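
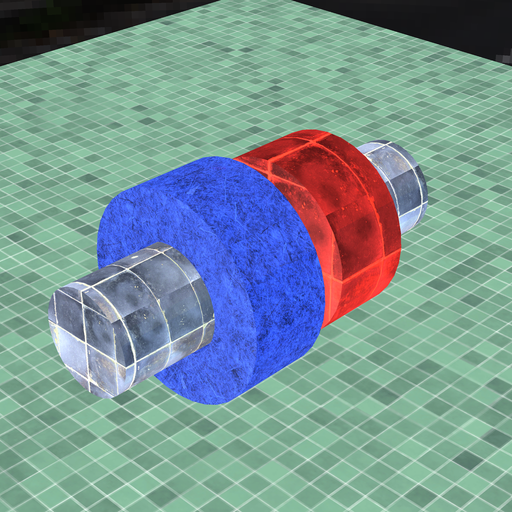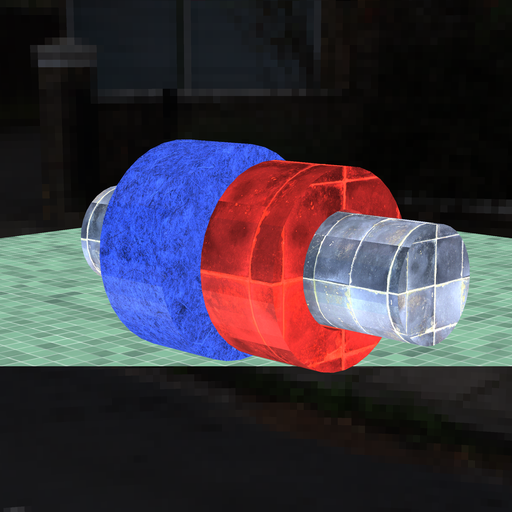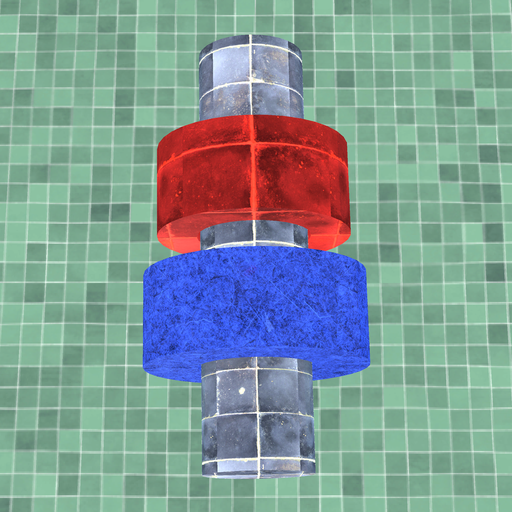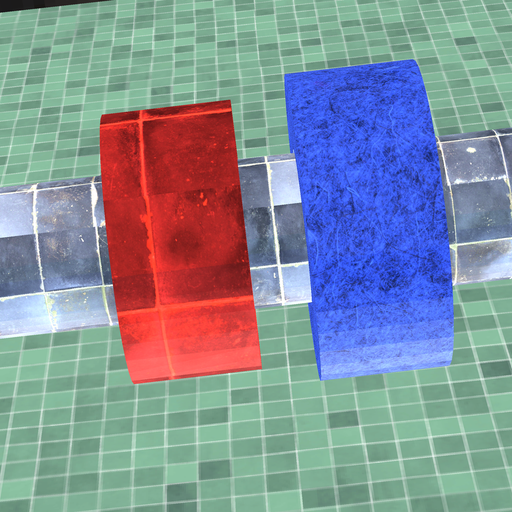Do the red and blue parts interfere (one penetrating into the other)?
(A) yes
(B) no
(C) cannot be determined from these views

(B) no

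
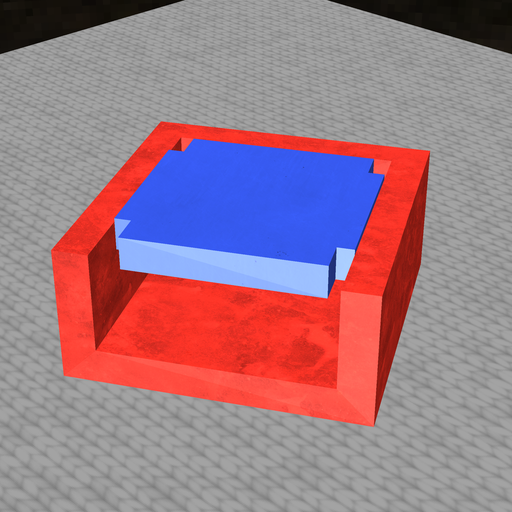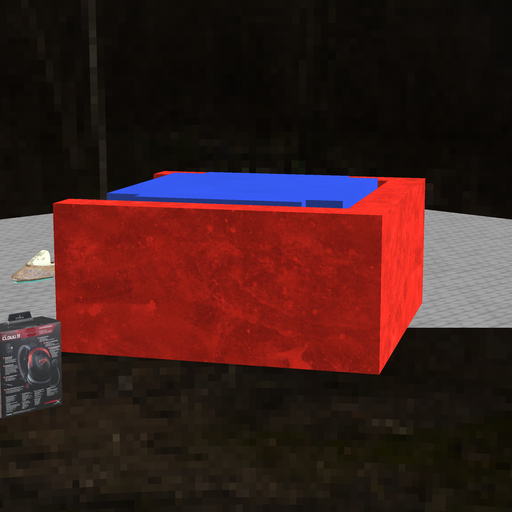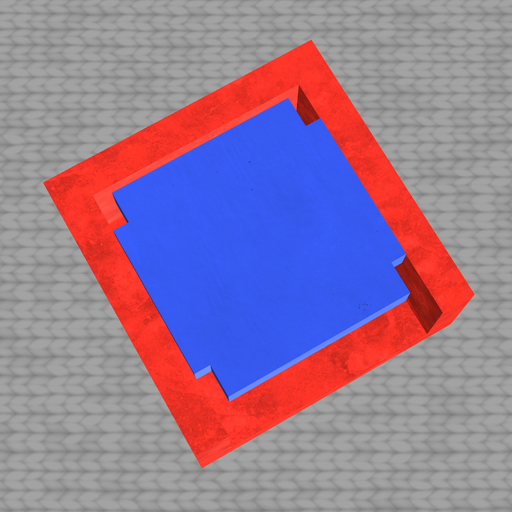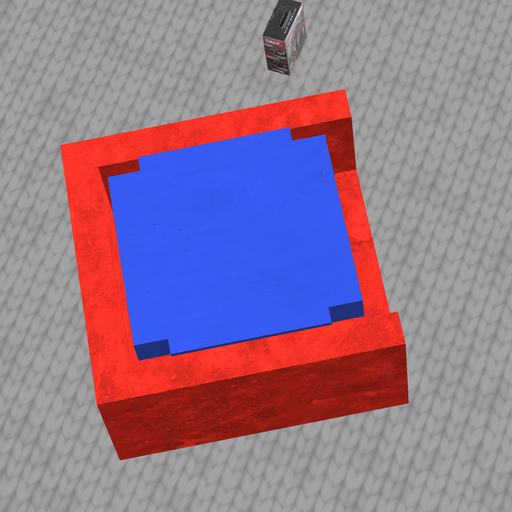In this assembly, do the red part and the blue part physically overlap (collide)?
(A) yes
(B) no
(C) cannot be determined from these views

(B) no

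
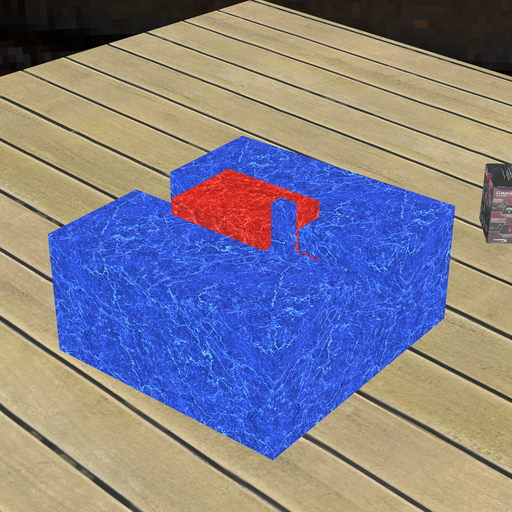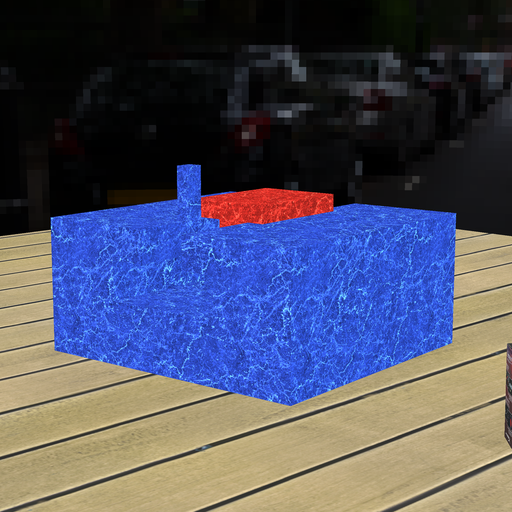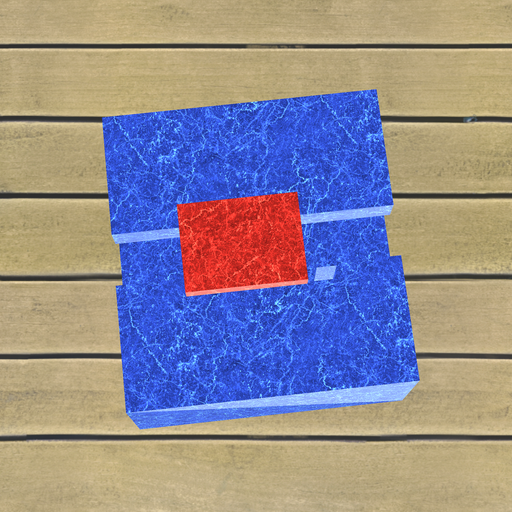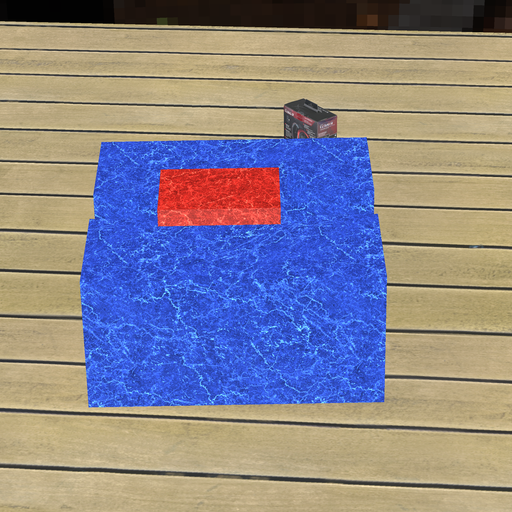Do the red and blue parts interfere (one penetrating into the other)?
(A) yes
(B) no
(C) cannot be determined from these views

(B) no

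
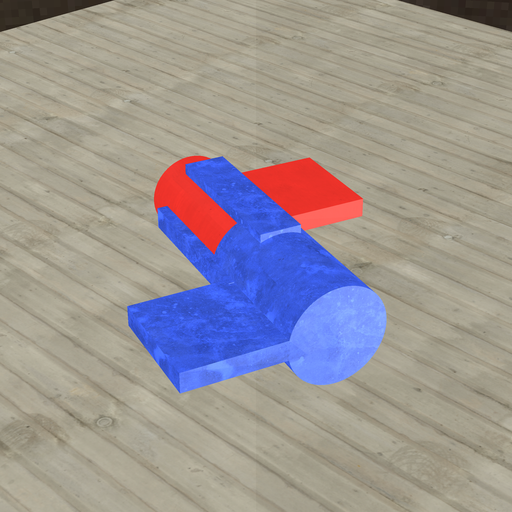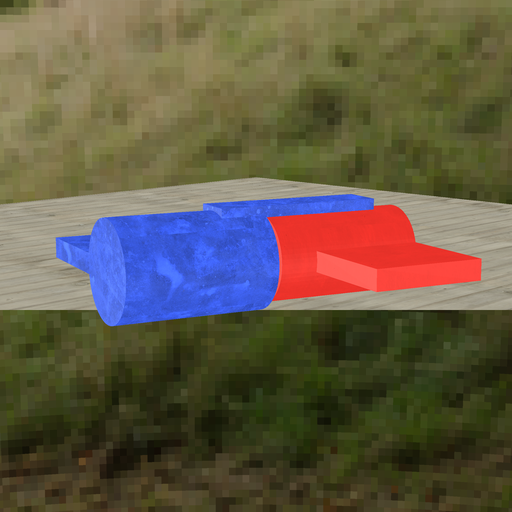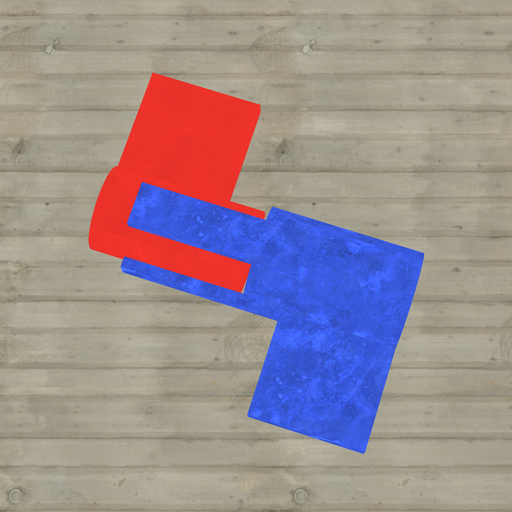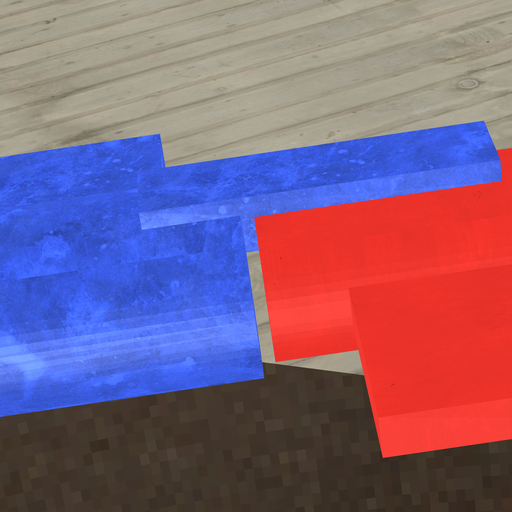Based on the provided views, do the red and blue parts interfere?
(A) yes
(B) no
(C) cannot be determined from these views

(B) no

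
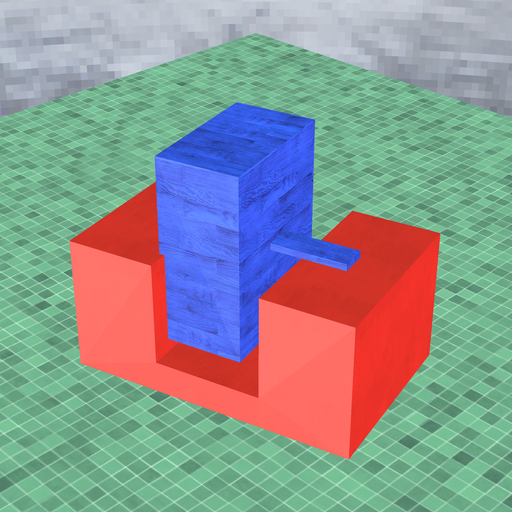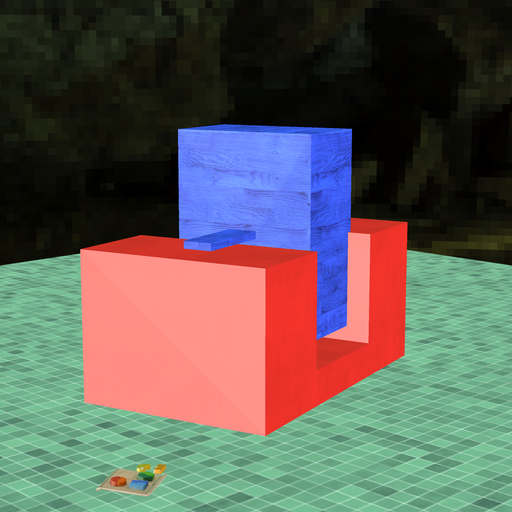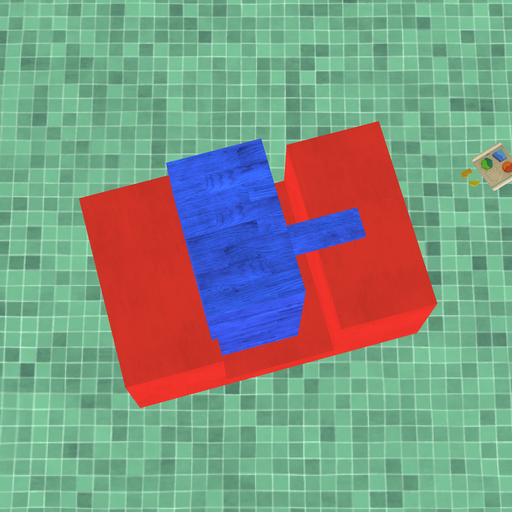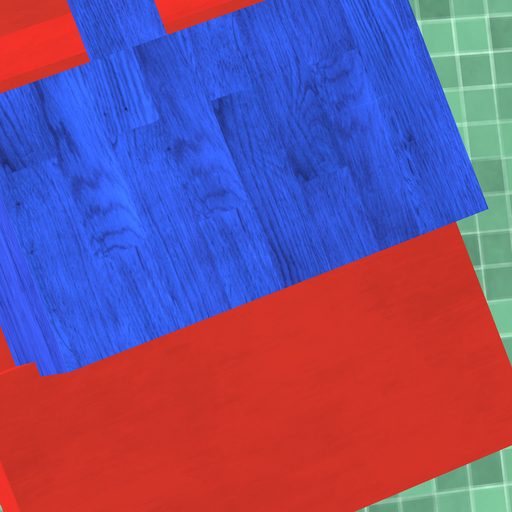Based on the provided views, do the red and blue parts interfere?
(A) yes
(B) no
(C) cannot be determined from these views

(A) yes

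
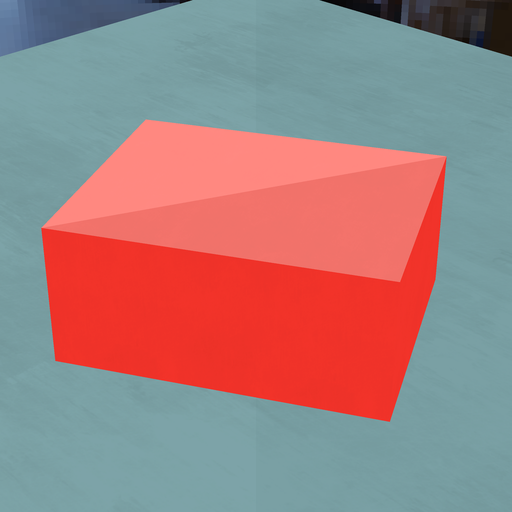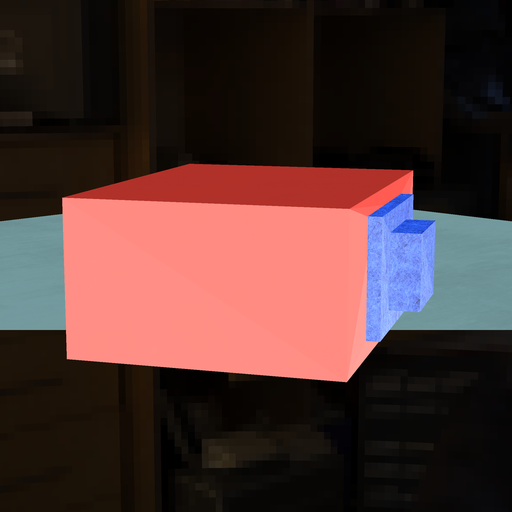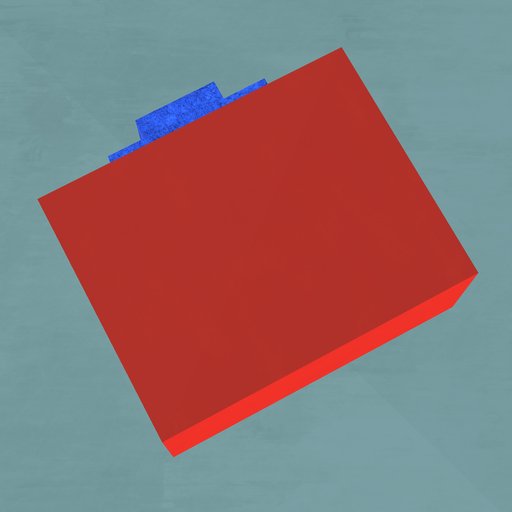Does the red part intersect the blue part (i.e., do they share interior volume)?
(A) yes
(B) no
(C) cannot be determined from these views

(C) cannot be determined from these views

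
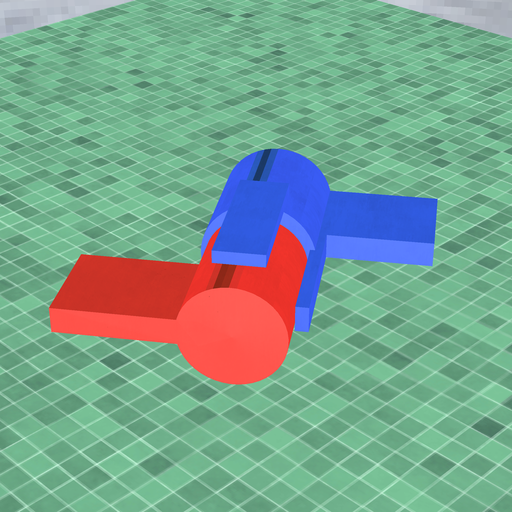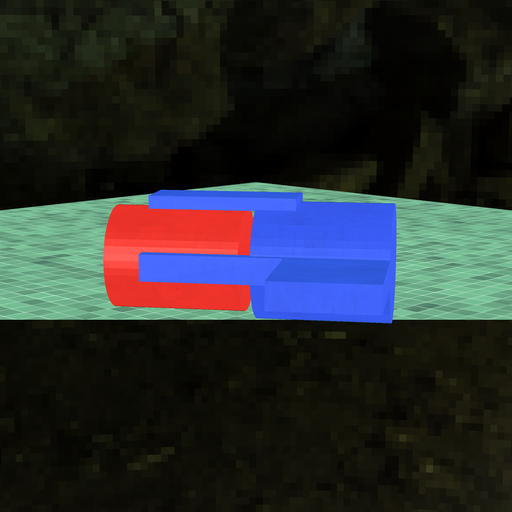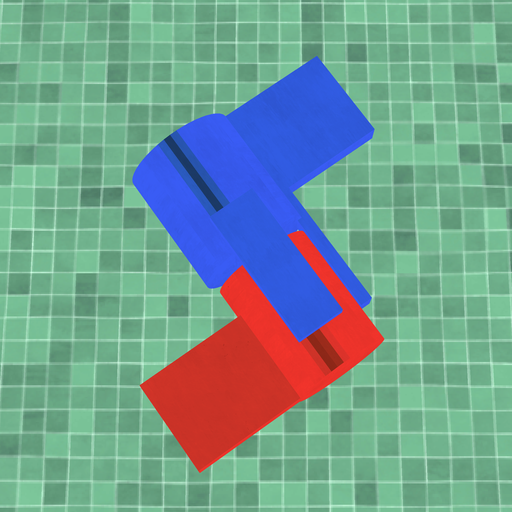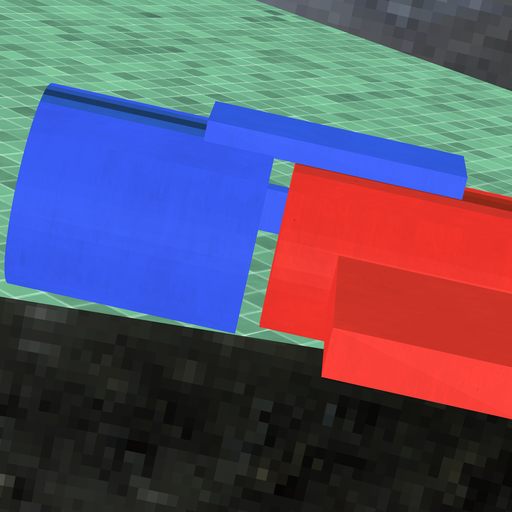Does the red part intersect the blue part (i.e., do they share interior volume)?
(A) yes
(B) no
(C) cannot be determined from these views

(B) no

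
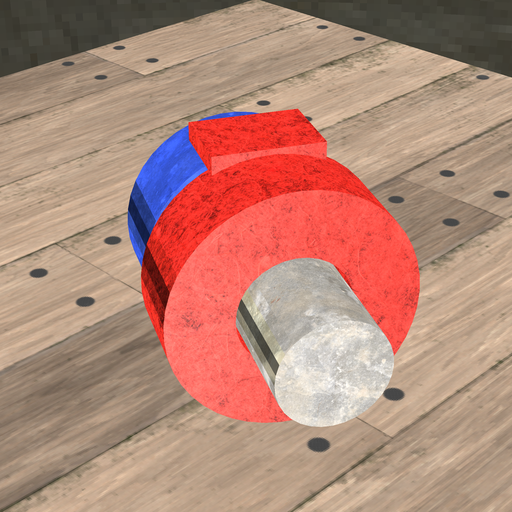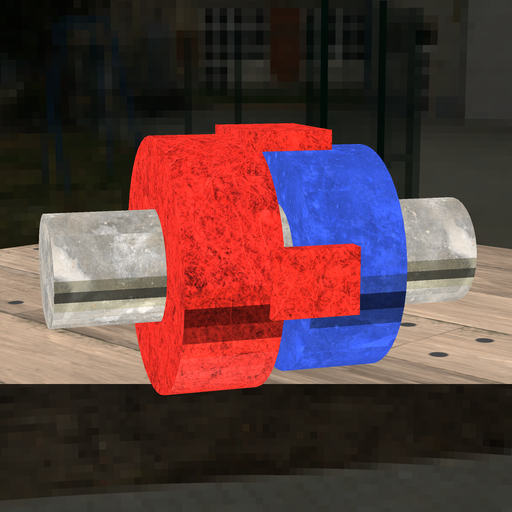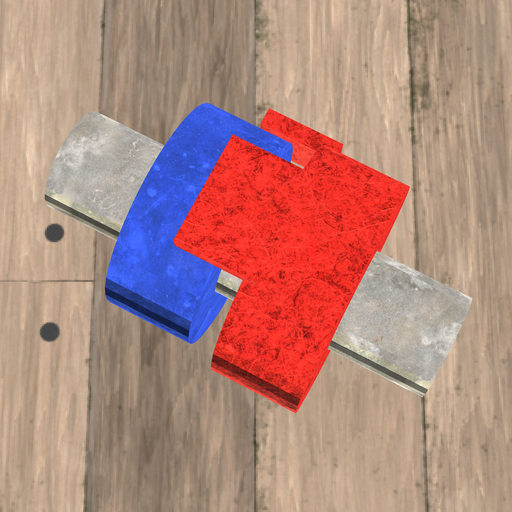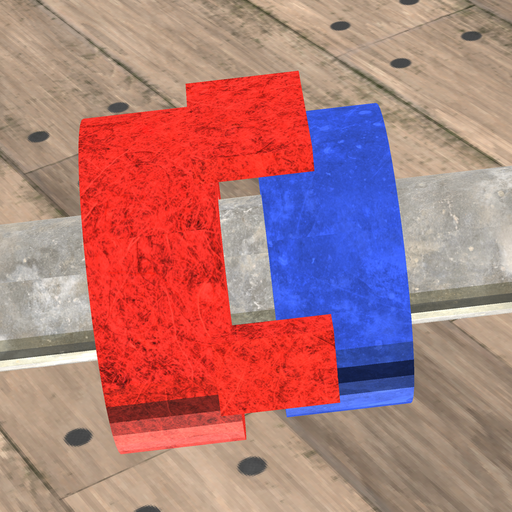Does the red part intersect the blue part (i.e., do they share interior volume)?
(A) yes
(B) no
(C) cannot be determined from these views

(B) no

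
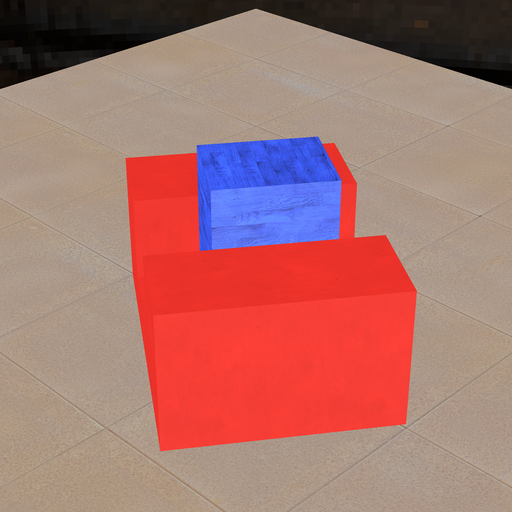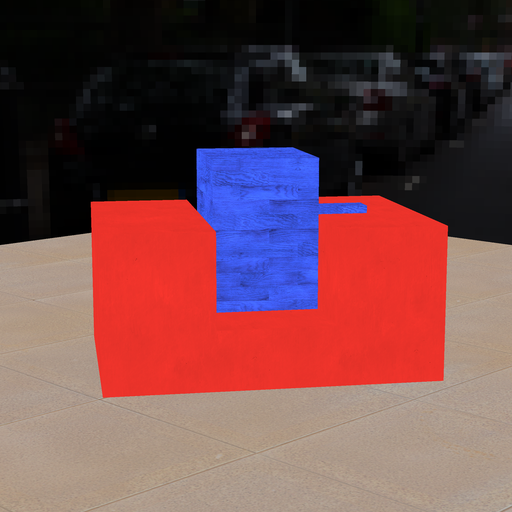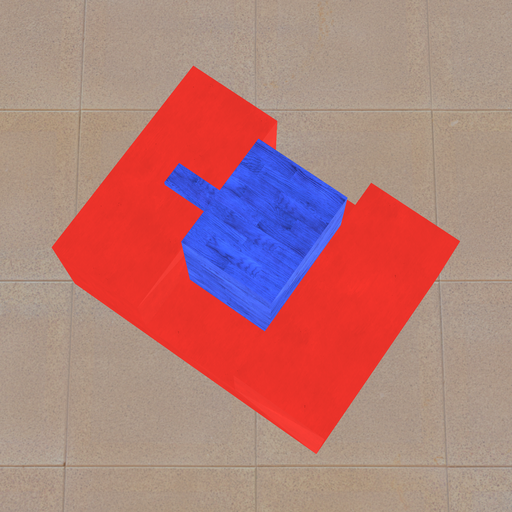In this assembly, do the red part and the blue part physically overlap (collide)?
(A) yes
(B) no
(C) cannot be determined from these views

(B) no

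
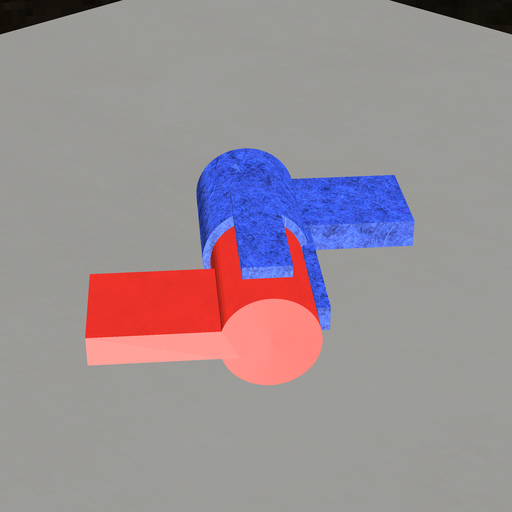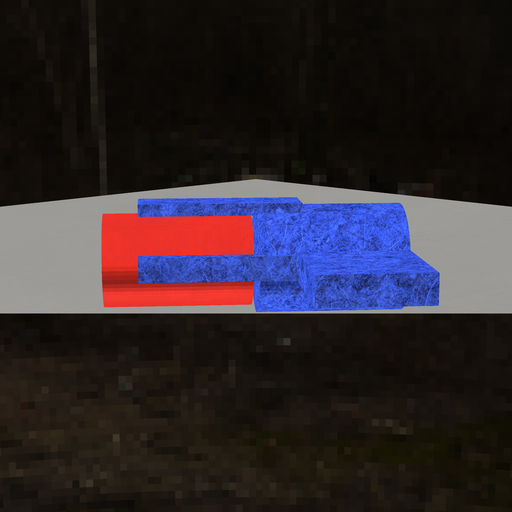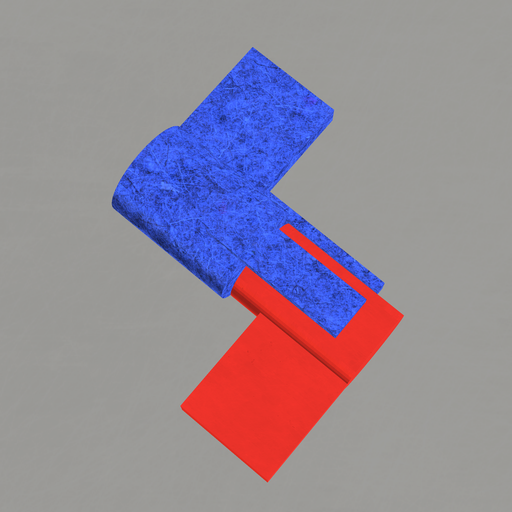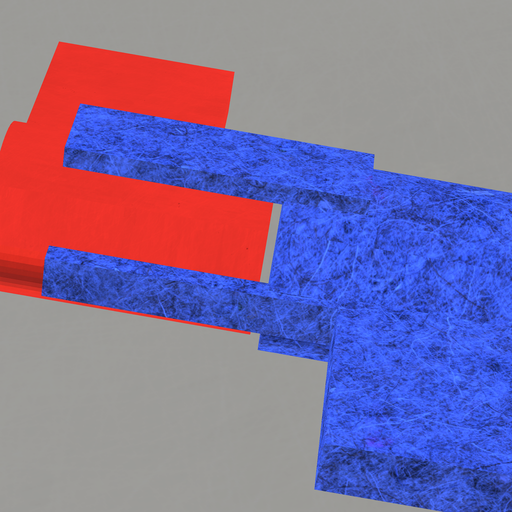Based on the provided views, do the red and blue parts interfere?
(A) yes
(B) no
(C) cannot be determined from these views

(B) no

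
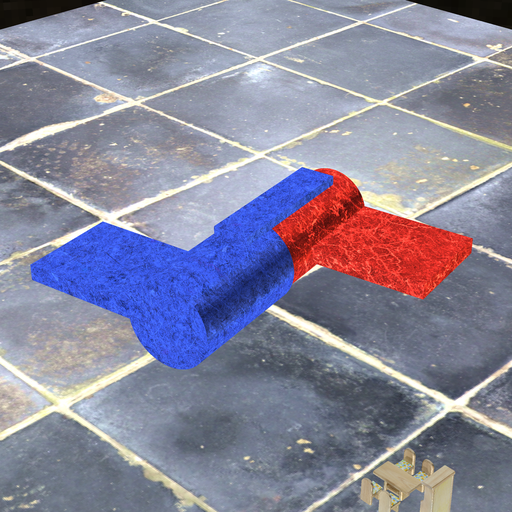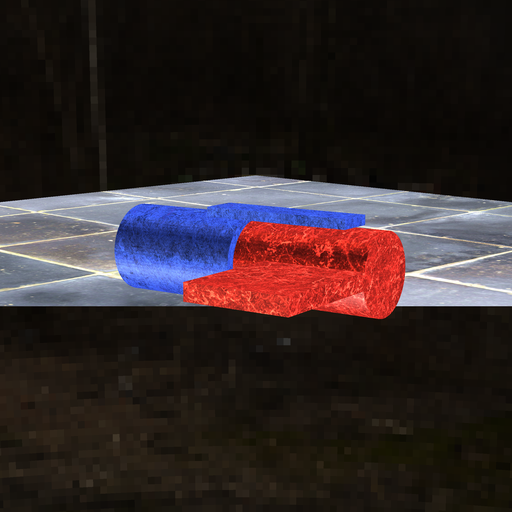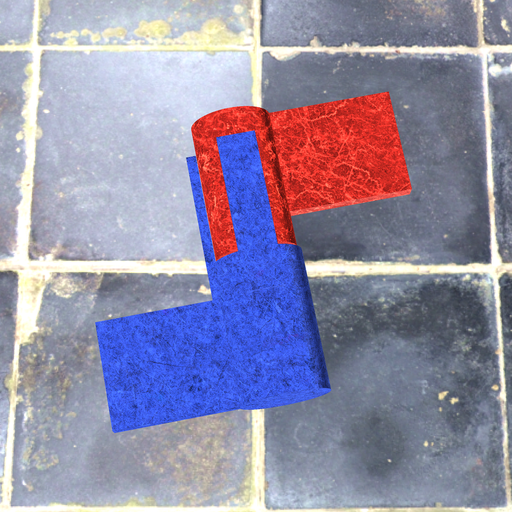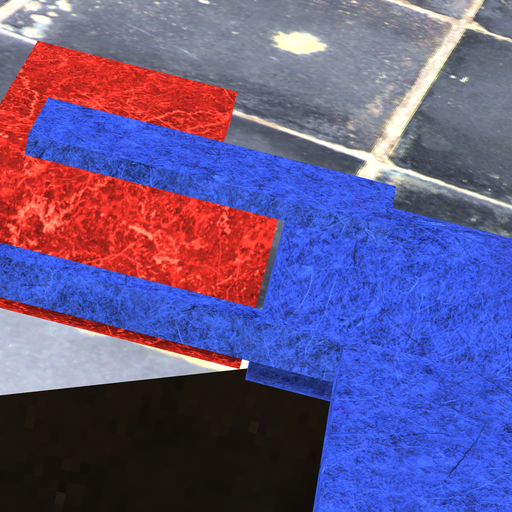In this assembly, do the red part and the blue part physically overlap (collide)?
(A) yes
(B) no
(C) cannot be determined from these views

(B) no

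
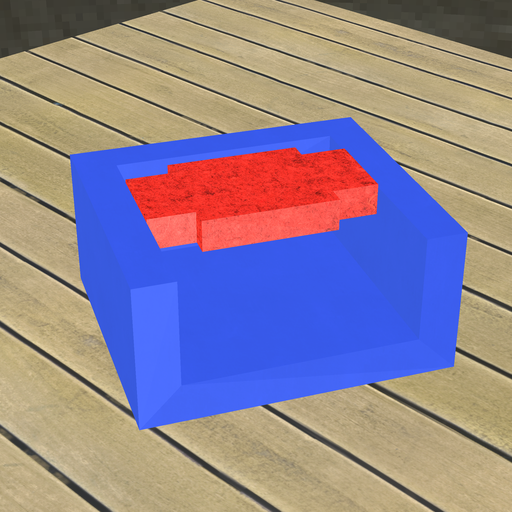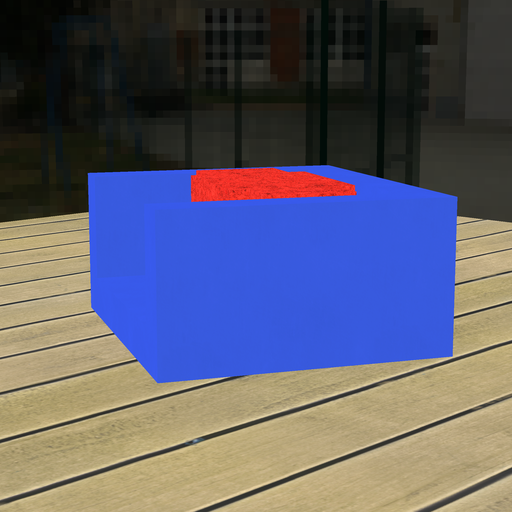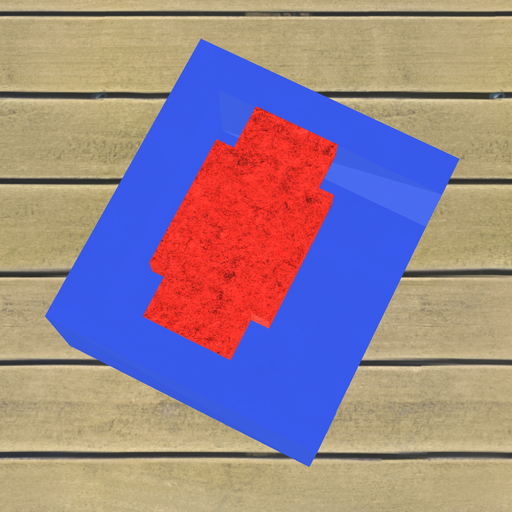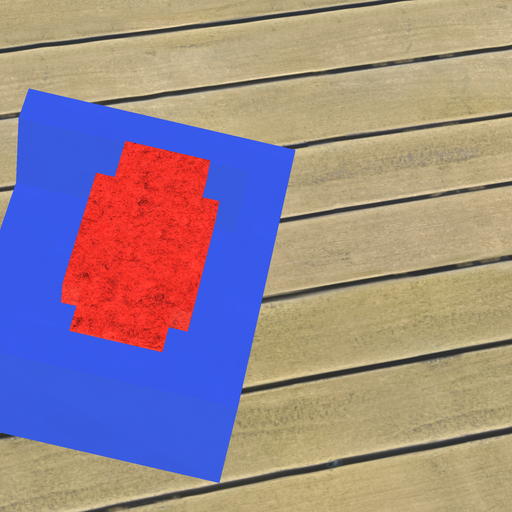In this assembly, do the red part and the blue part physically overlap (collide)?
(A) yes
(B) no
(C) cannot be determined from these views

(B) no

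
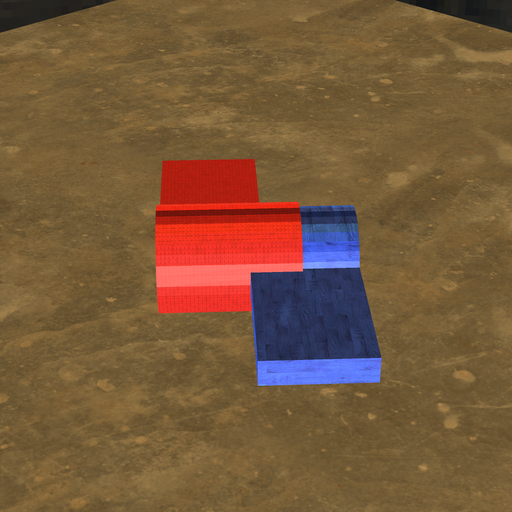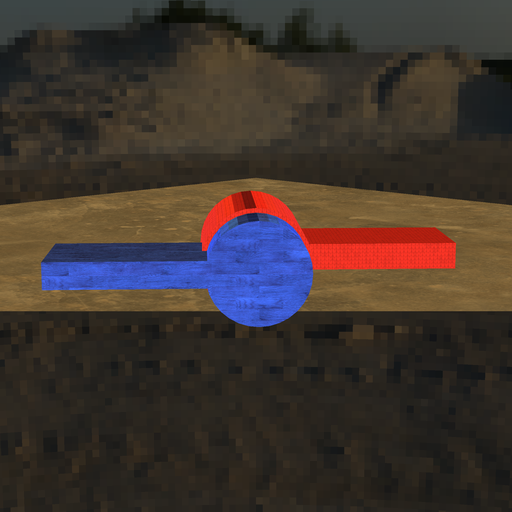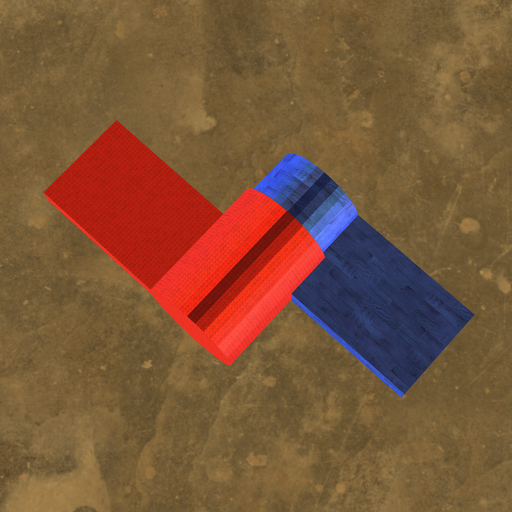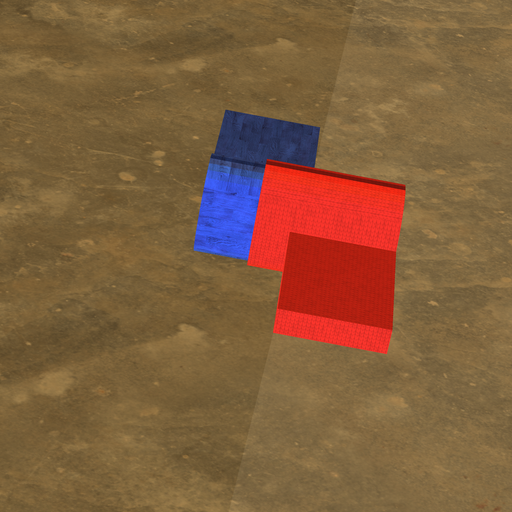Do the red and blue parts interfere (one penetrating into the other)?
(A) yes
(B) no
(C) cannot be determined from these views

(A) yes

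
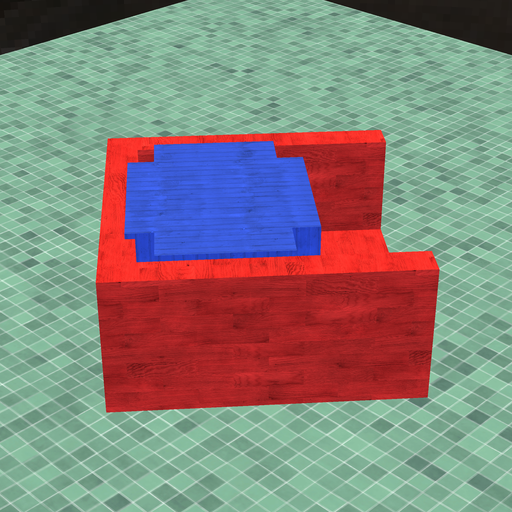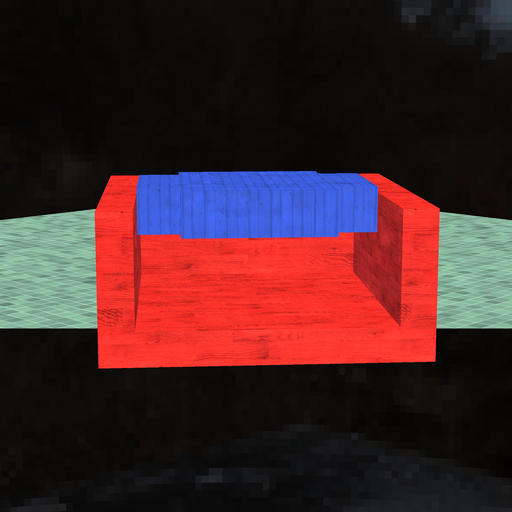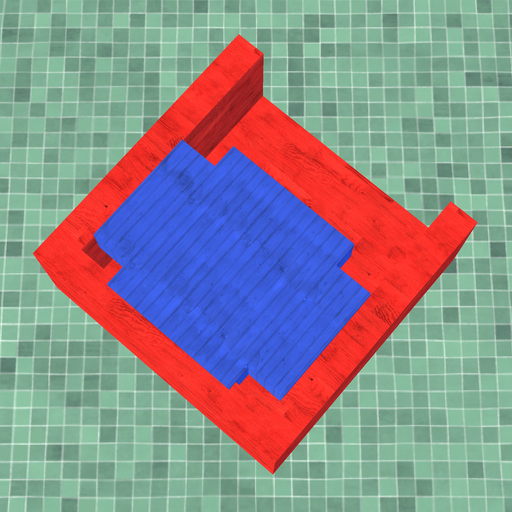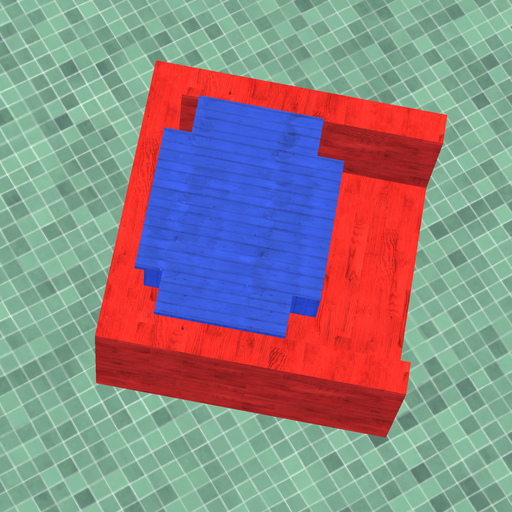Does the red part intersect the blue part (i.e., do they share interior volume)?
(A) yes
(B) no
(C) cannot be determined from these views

(A) yes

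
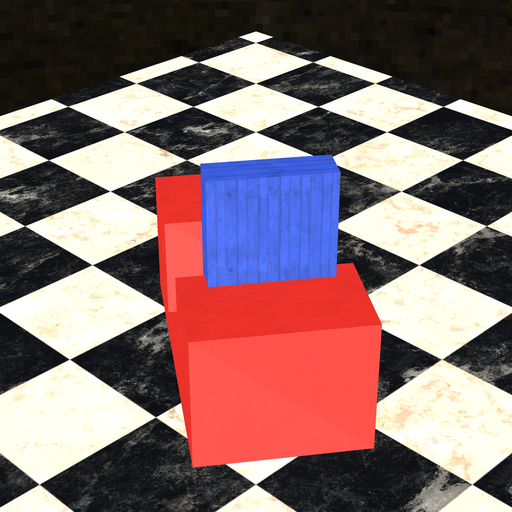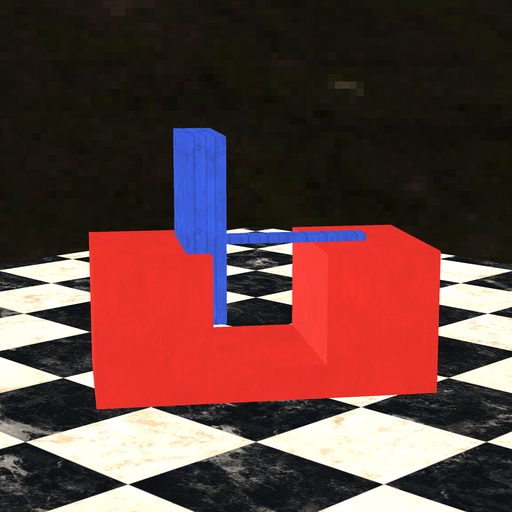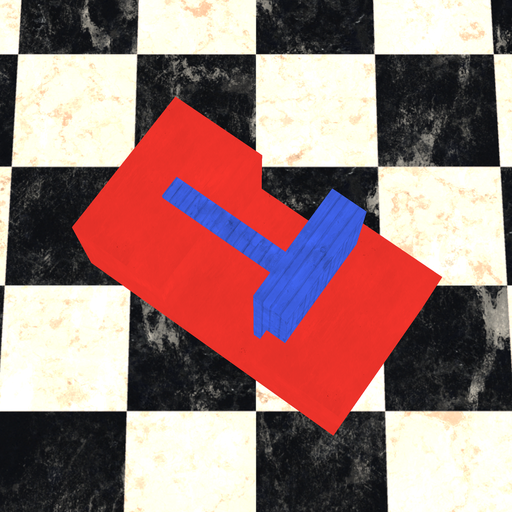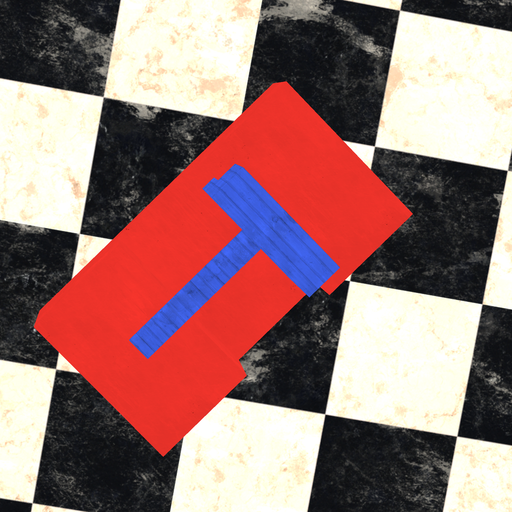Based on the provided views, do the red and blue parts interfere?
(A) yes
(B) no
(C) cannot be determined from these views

(A) yes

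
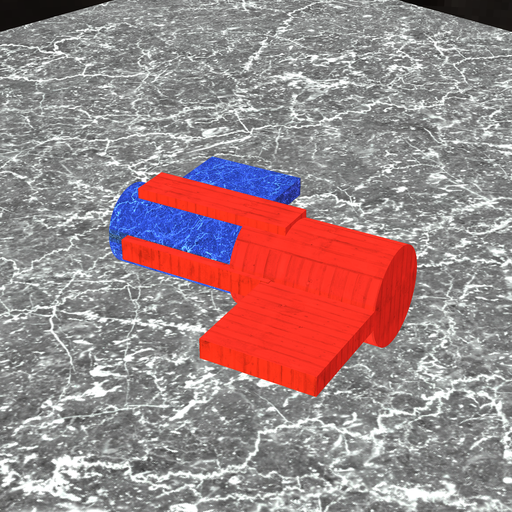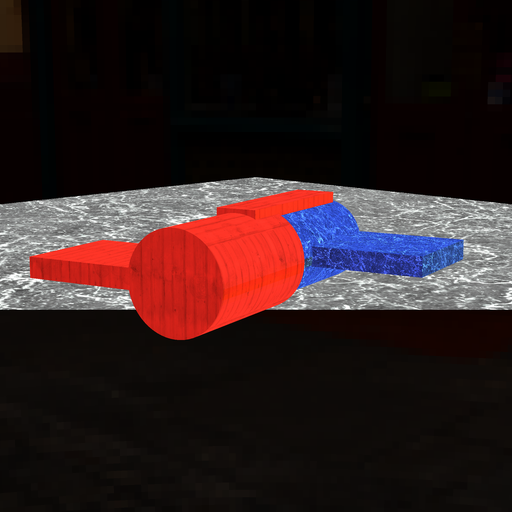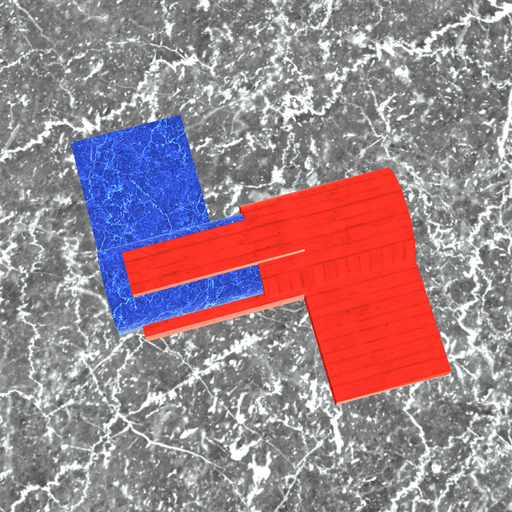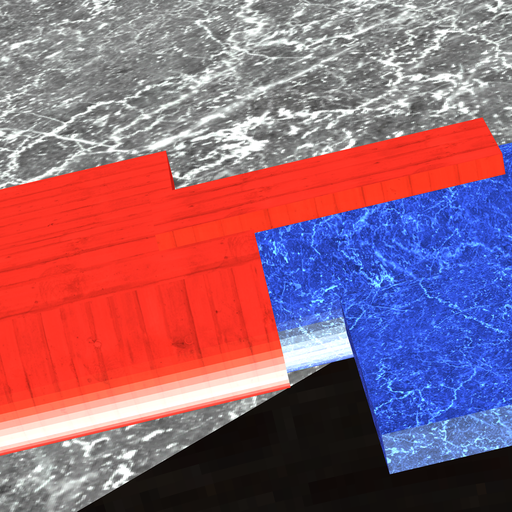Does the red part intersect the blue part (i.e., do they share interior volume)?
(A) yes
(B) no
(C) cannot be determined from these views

(A) yes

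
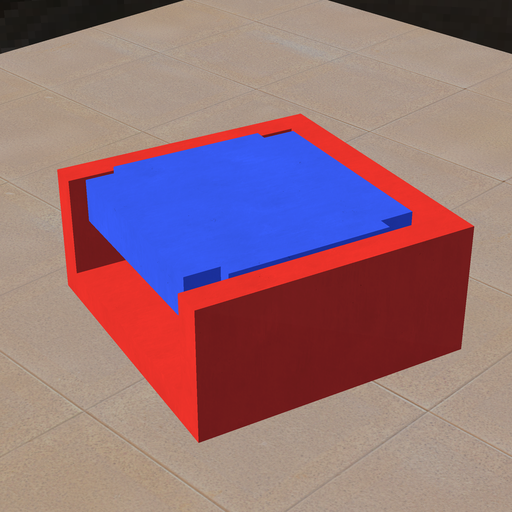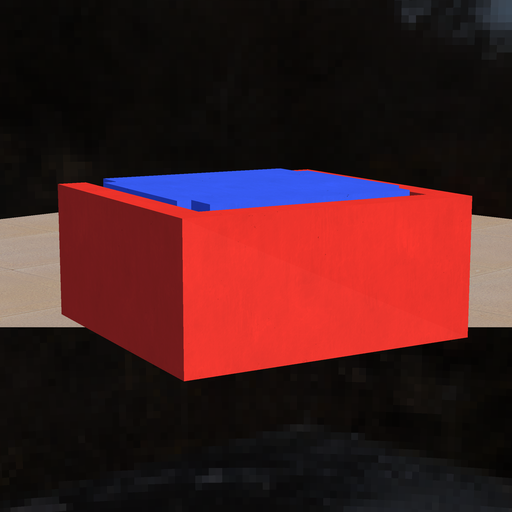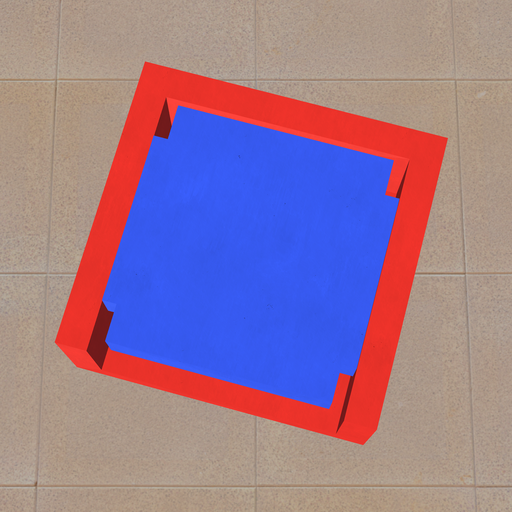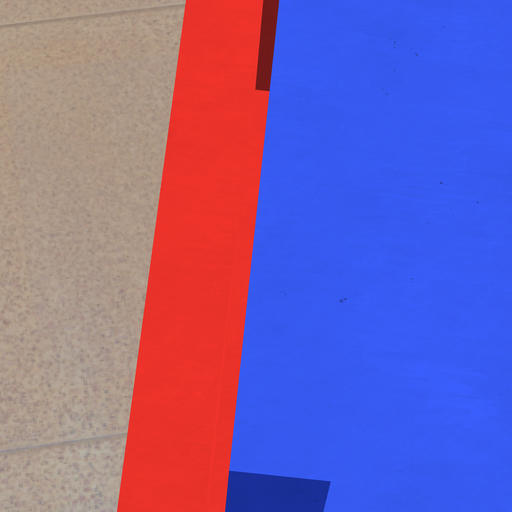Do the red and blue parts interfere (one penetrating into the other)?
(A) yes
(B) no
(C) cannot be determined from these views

(B) no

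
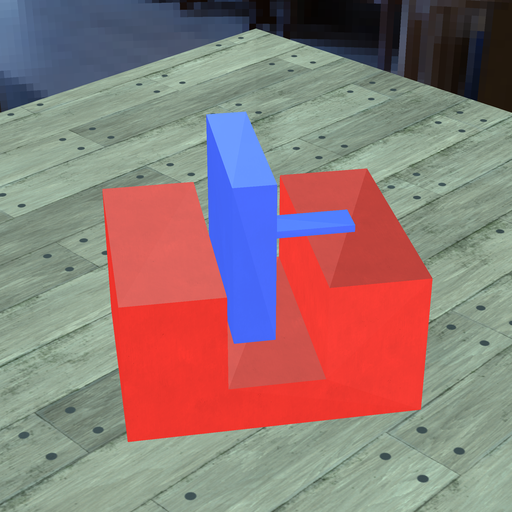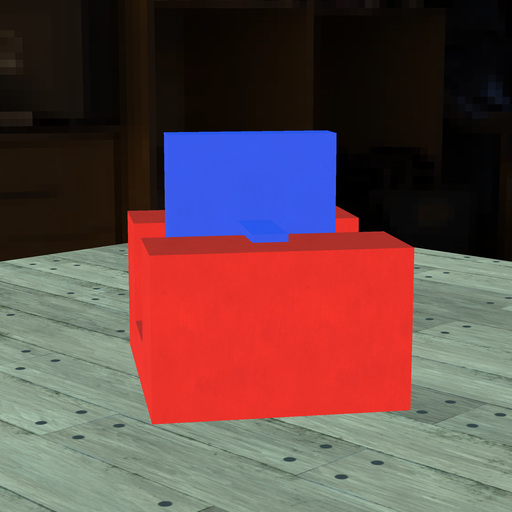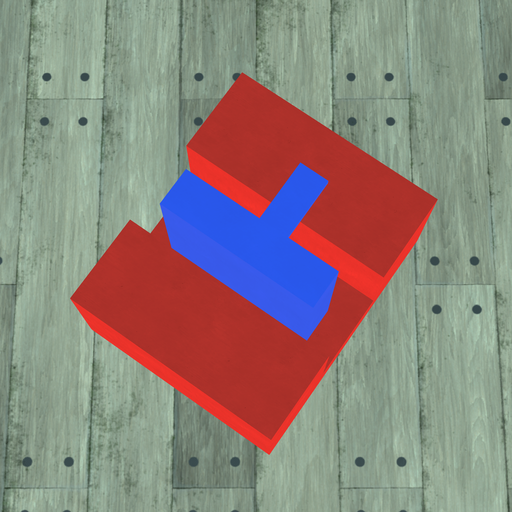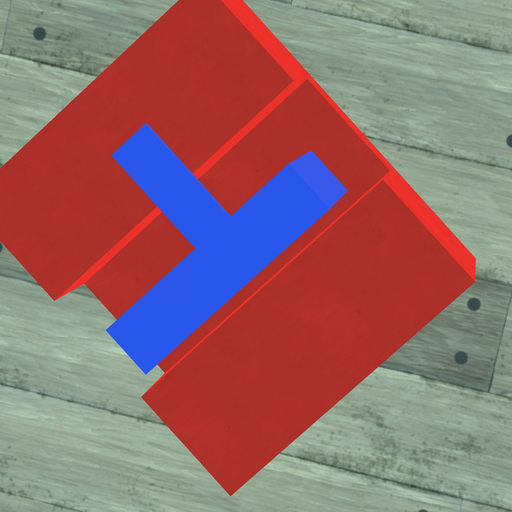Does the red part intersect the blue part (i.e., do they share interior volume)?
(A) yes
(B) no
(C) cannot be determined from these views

(B) no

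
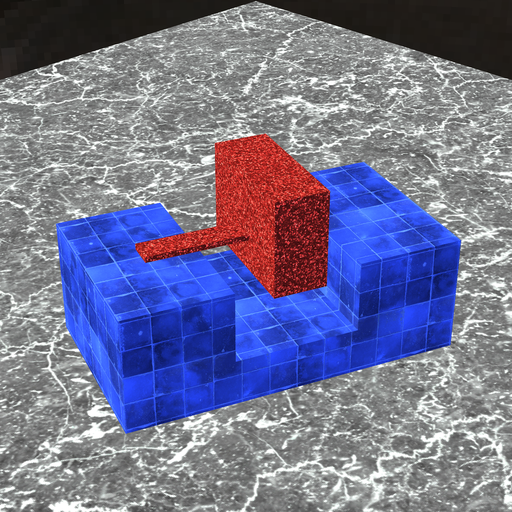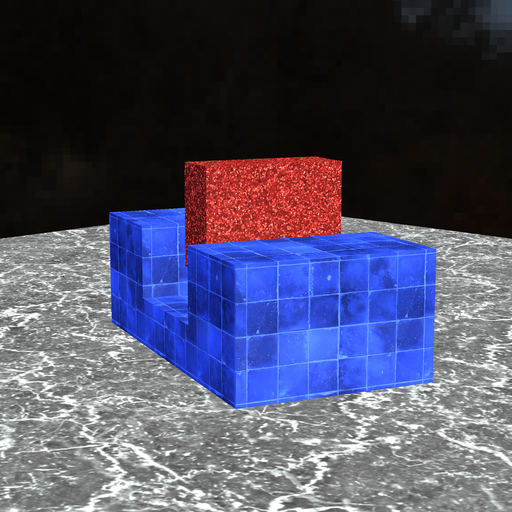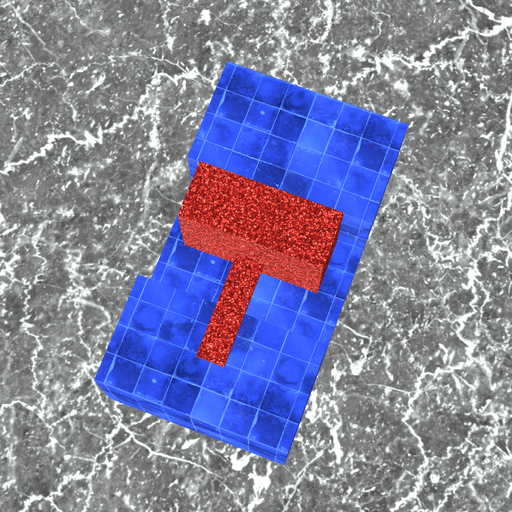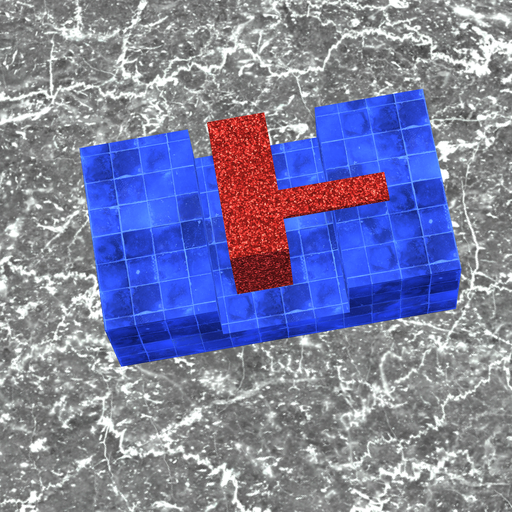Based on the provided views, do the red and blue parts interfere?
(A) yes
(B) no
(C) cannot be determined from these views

(B) no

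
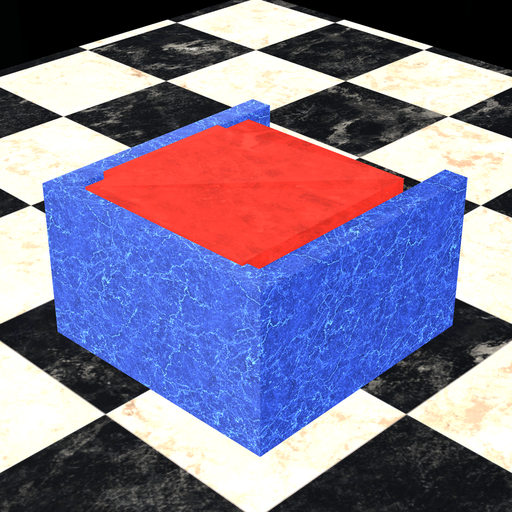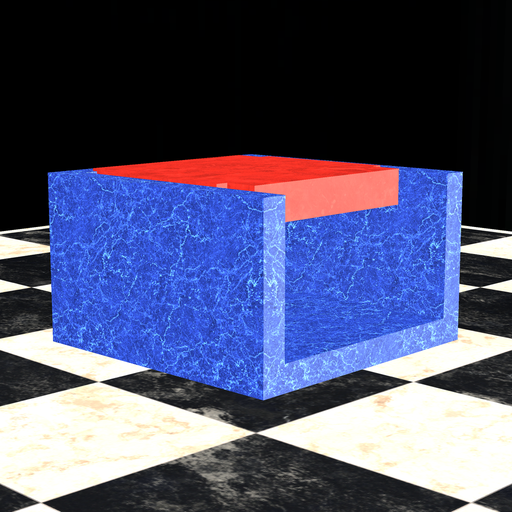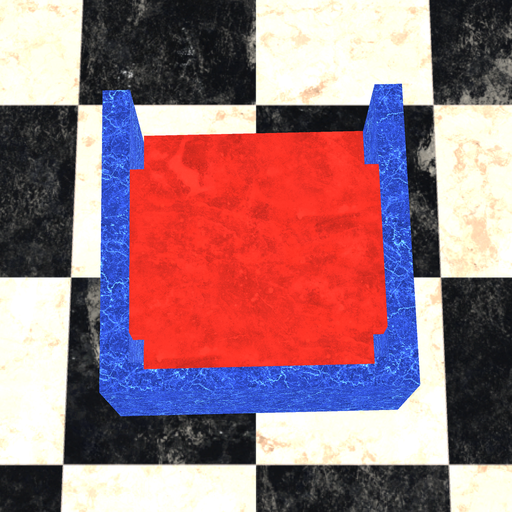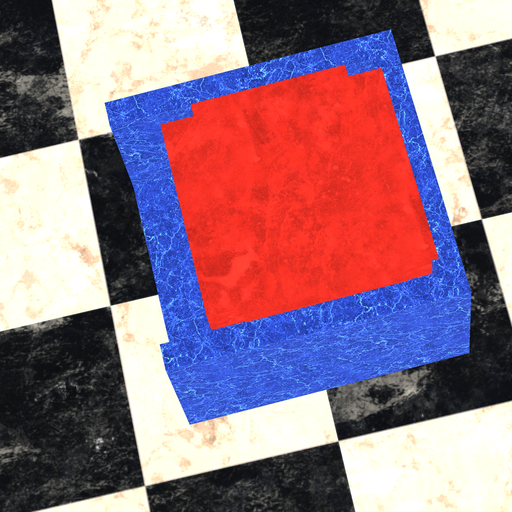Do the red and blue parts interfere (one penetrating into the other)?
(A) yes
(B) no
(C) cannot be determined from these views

(A) yes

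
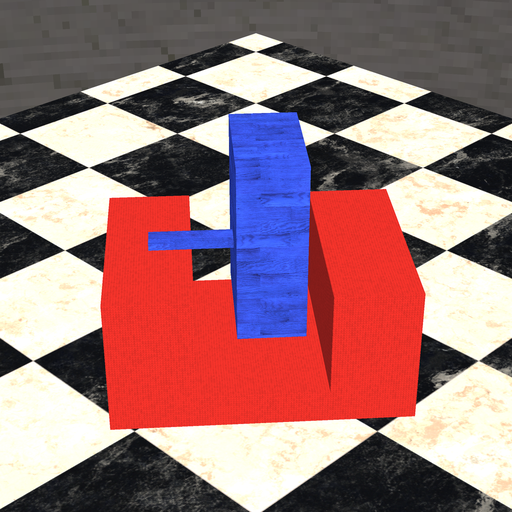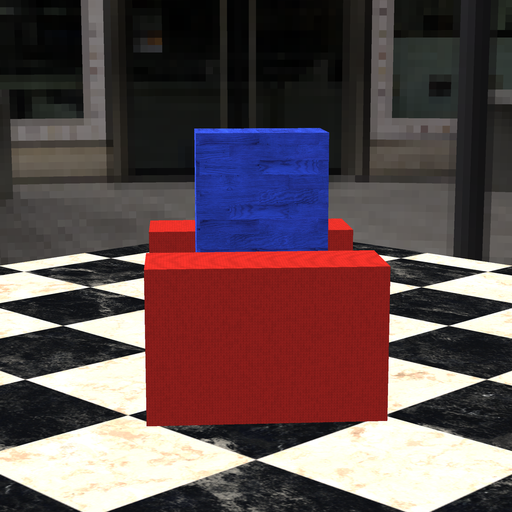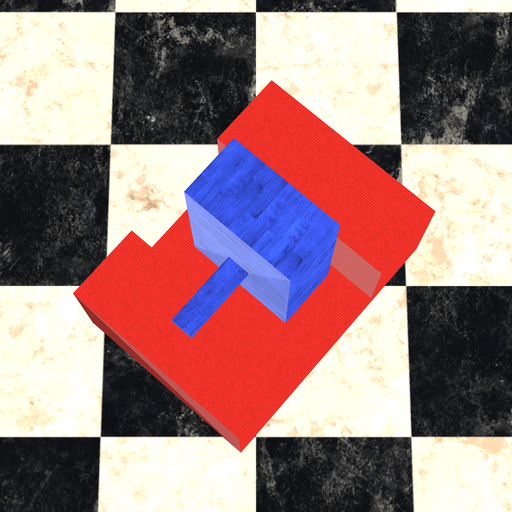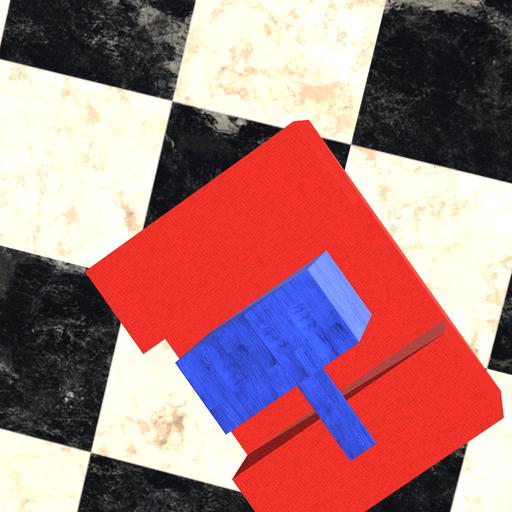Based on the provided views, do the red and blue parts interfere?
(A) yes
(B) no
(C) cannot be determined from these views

(B) no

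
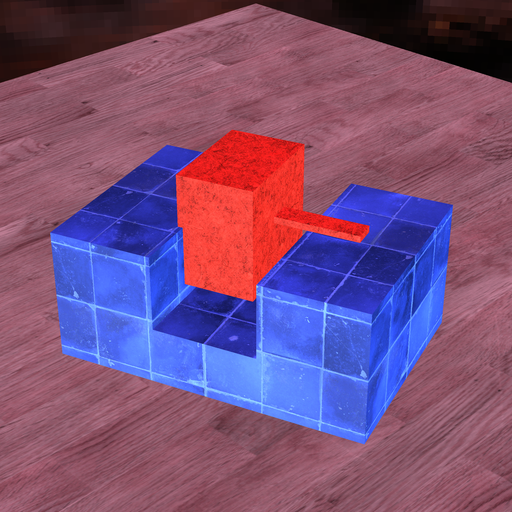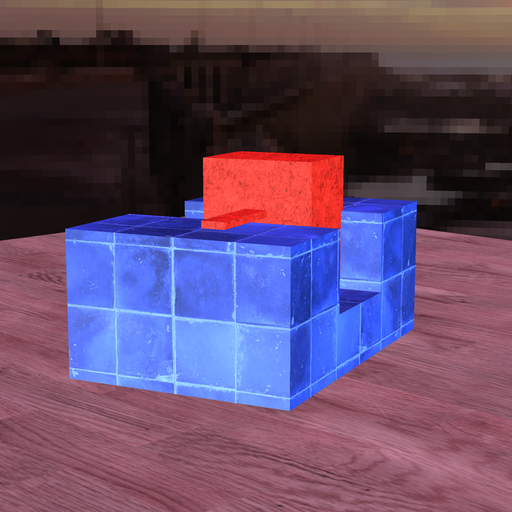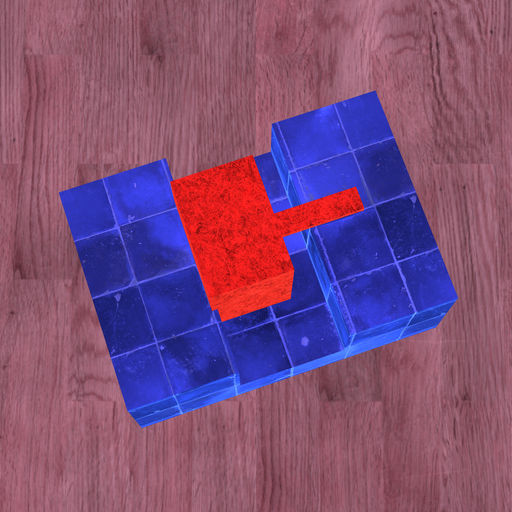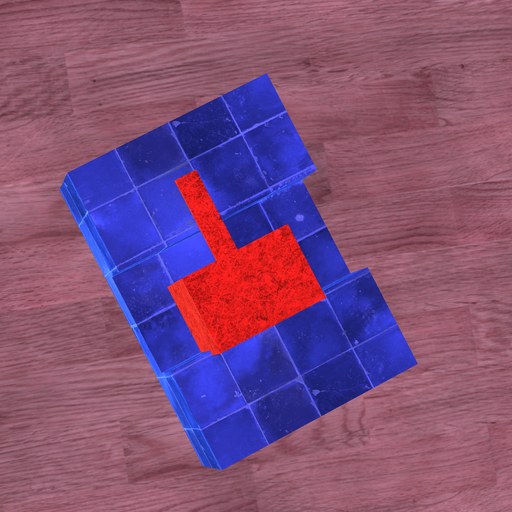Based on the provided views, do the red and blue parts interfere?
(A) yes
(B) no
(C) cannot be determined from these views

(A) yes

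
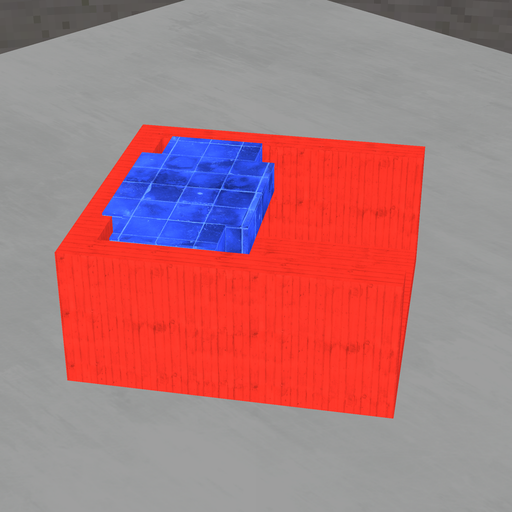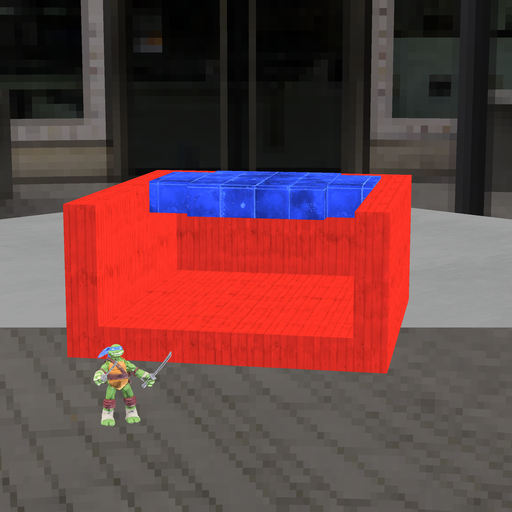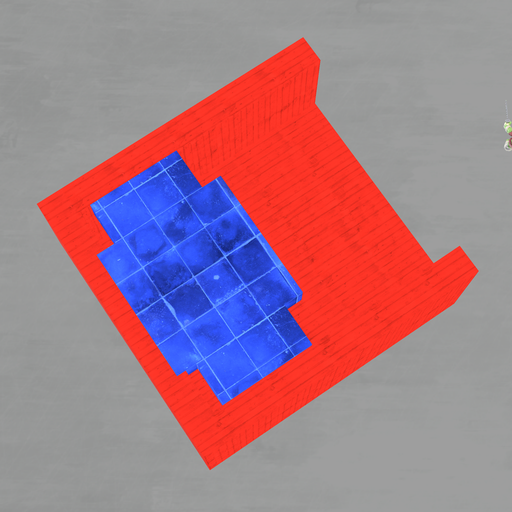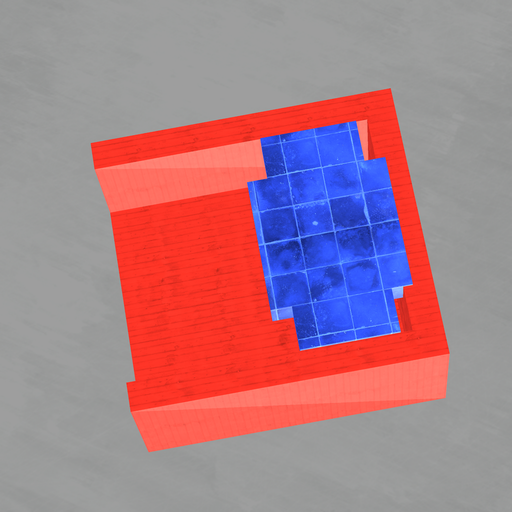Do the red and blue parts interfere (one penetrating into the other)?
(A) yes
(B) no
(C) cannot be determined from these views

(A) yes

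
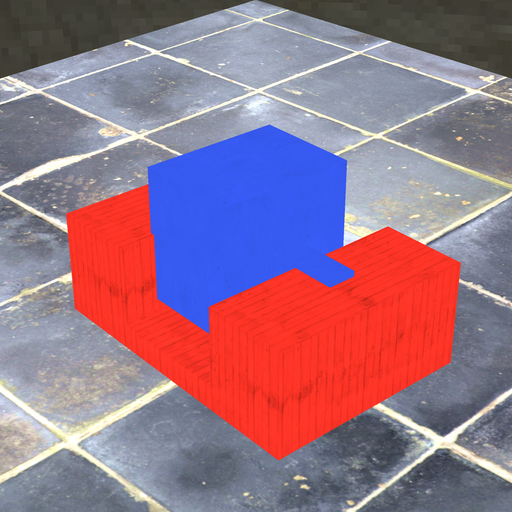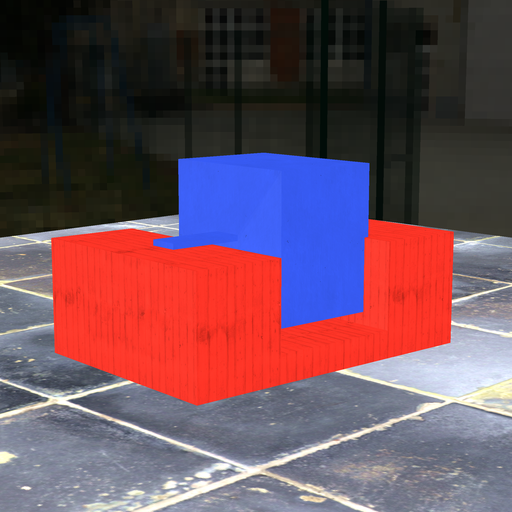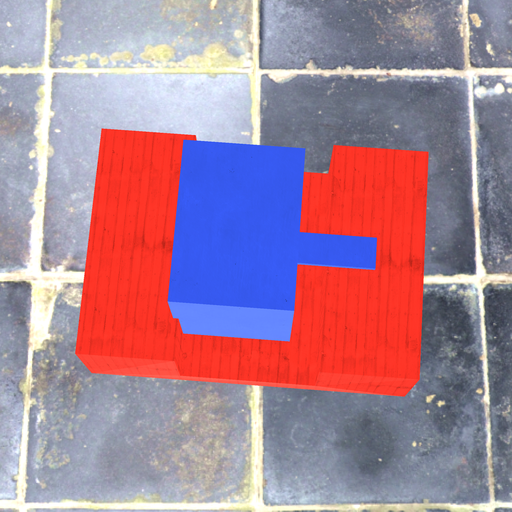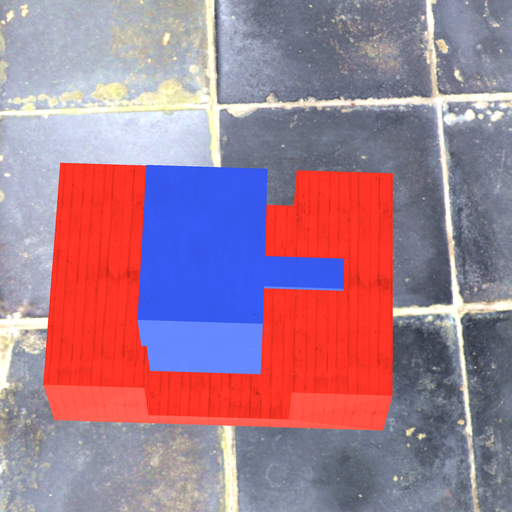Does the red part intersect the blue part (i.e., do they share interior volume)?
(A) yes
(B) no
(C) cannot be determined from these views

(A) yes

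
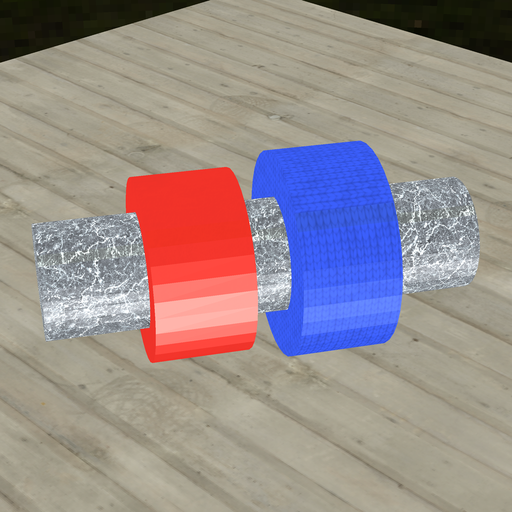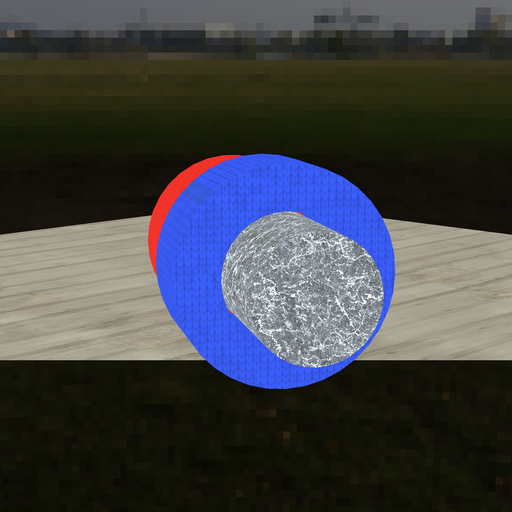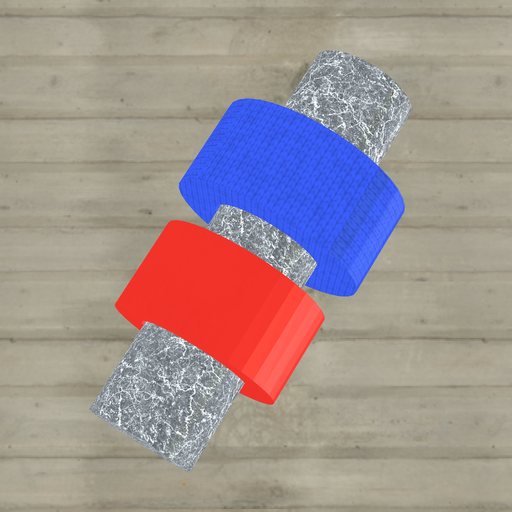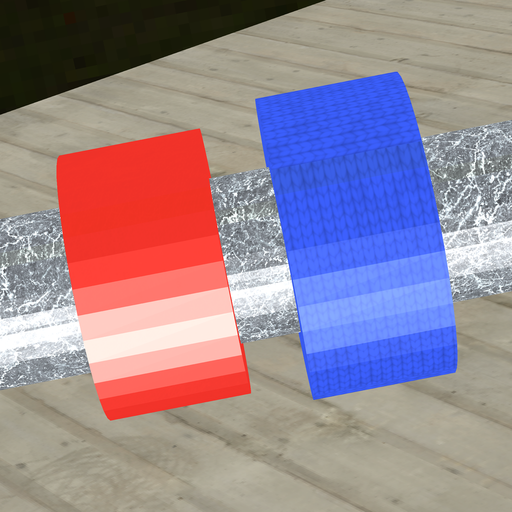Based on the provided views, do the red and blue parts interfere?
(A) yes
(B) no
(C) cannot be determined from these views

(B) no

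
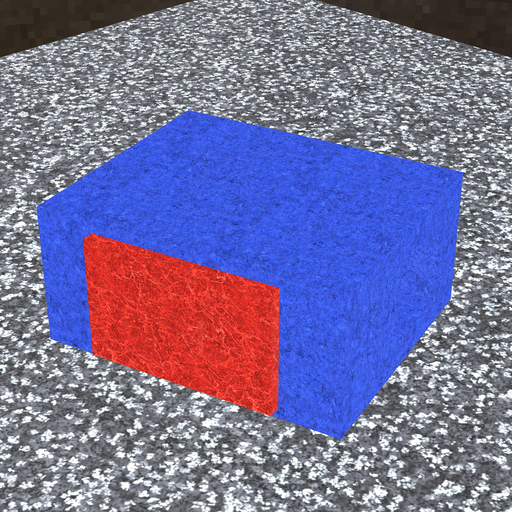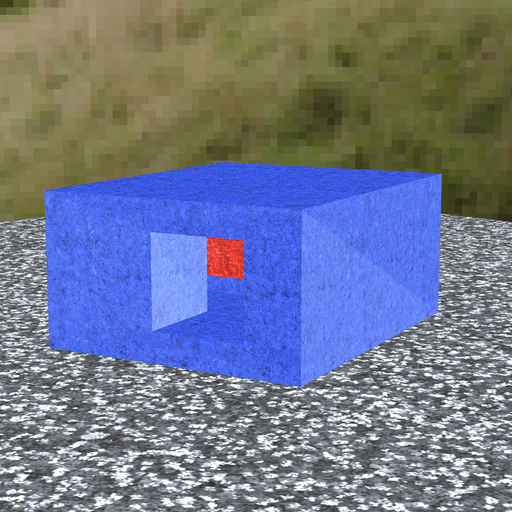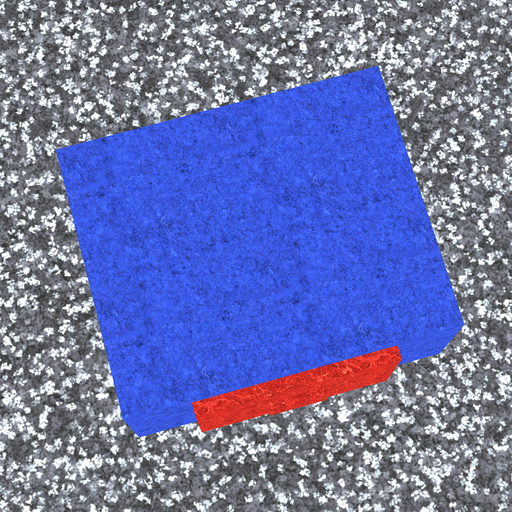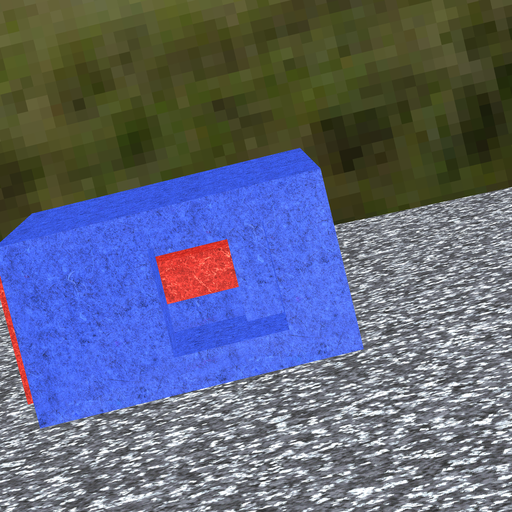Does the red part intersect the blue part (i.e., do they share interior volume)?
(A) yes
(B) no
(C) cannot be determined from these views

(A) yes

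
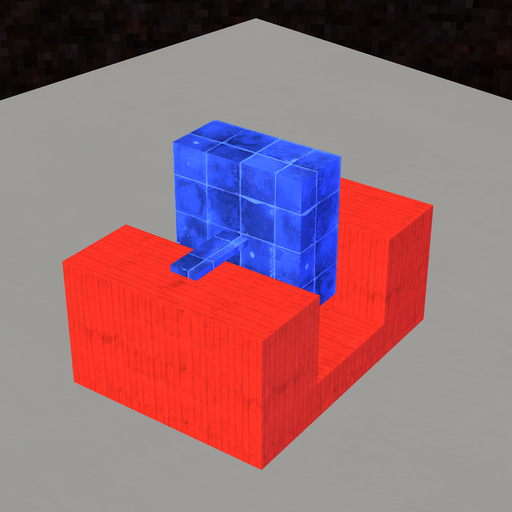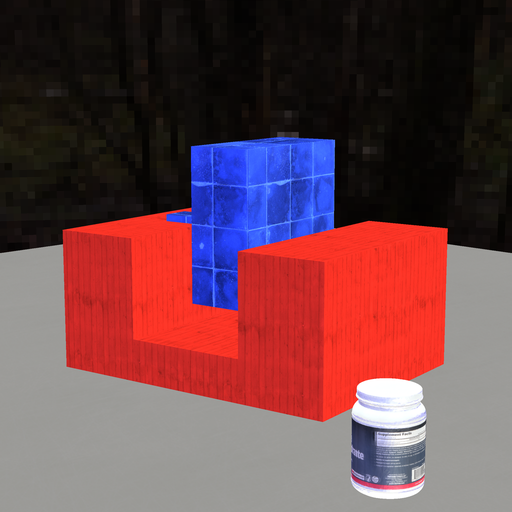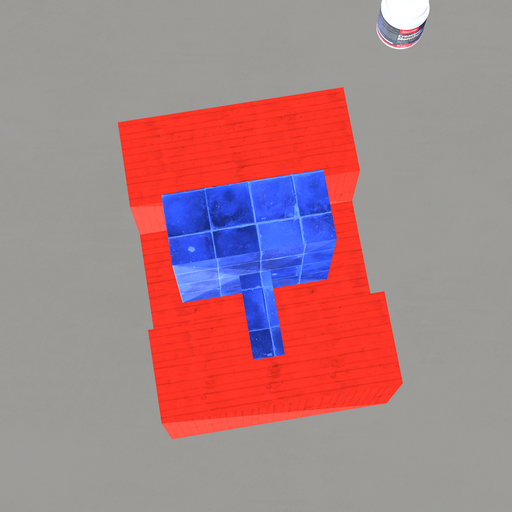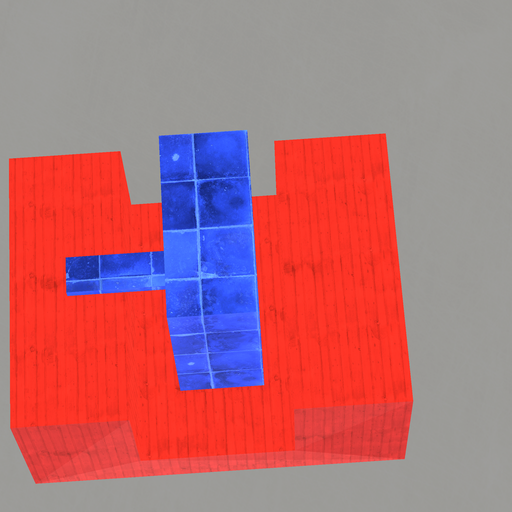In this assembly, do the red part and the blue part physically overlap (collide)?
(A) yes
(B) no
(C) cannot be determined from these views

(B) no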